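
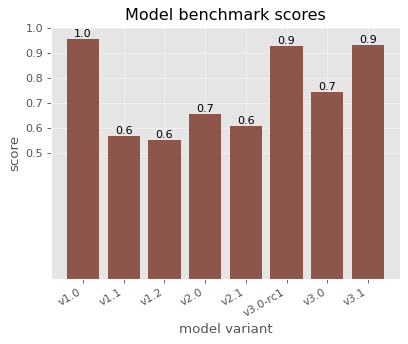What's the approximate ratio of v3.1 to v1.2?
v3.1 ≈ 0.9, v1.2 ≈ 0.6; 0.9/0.6 ≈ 1.5.

≈ 1.5×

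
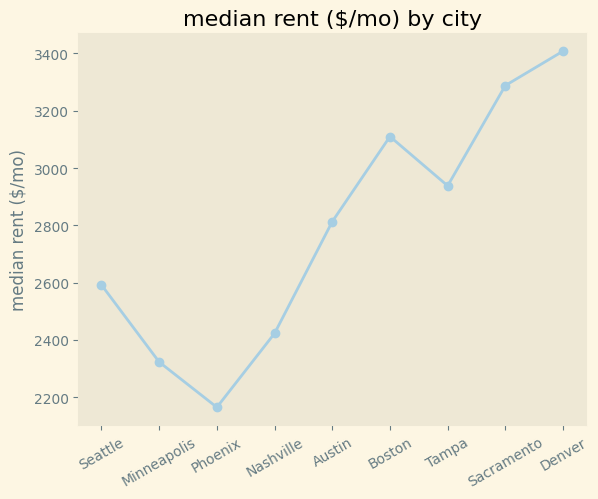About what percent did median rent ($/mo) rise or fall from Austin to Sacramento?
≈ +14.3%

Austin ≈ 2800, Sacramento ≈ 3200; (3200 − 2800) / 2800 ≈ +14.3%.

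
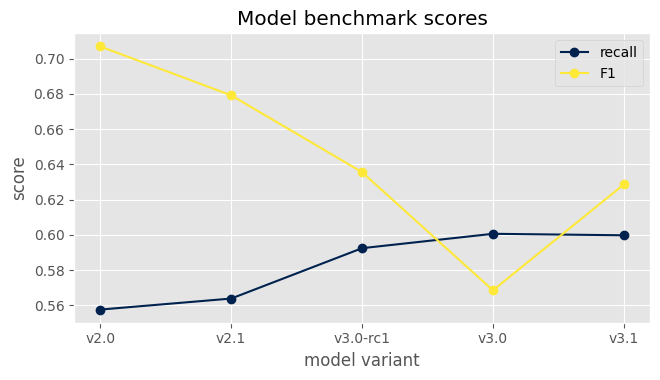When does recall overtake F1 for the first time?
v3.0-rc1: recall ≈ 0.60 vs F1 ≈ 0.64 (not yet); v3.0: recall ≈ 0.60 vs F1 ≈ 0.56 (first crossover).

v3.0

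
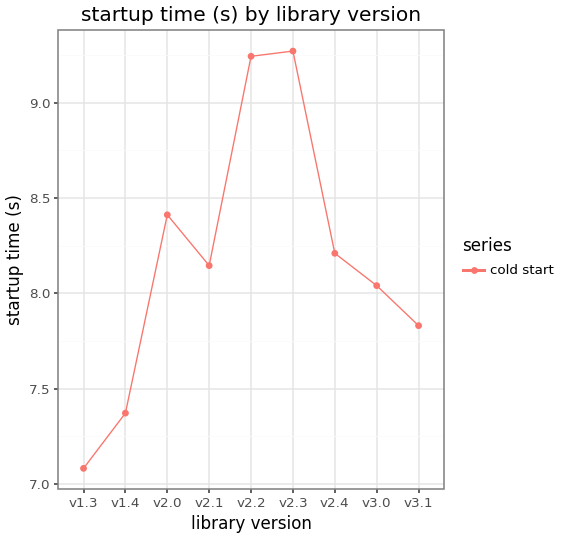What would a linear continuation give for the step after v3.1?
≈ 7.6

Last three: 8.2, 8.0, 7.8 → slope ≈ -0.2/step → next ≈ 7.6.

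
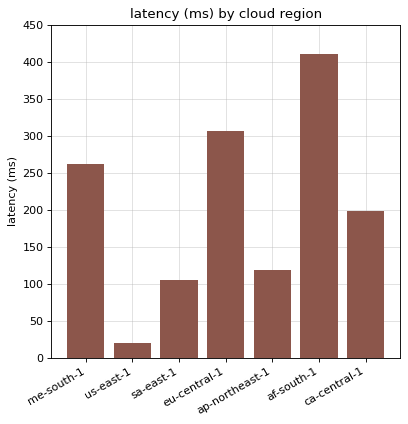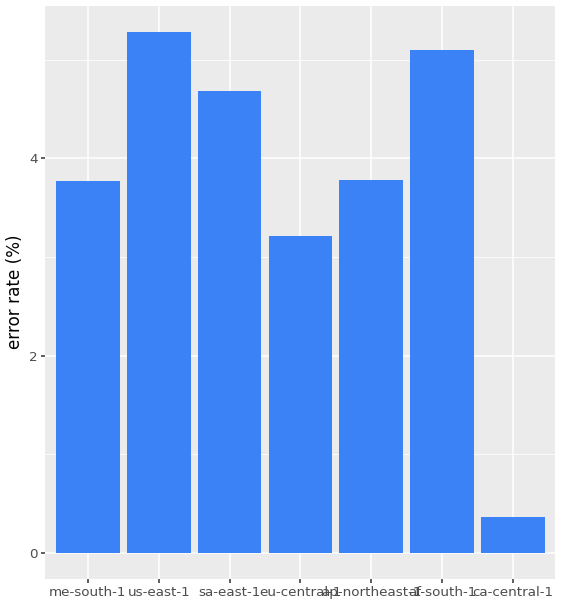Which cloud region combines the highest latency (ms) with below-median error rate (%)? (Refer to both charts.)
eu-central-1

Chart 2 median error rate (%) ≈ 4; below-median cloud regions: me-south-1, eu-central-1, ca-central-1. Among those, eu-central-1 has the highest latency (ms) (≈ 300).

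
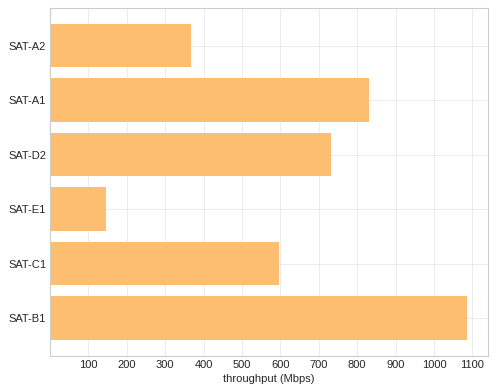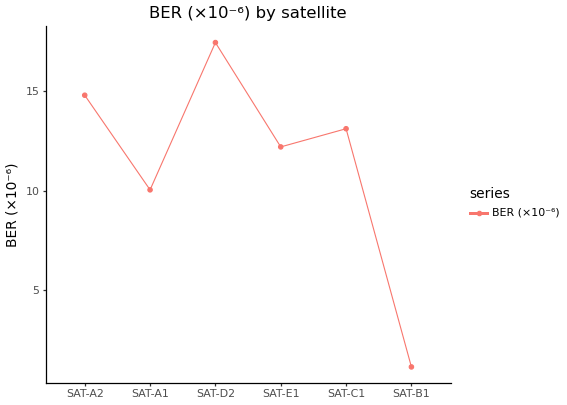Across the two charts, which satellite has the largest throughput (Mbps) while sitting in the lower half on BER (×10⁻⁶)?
Chart 2 median BER (×10⁻⁶) ≈ 12; below-median satellites: SAT-A1, SAT-E1, SAT-B1. Among those, SAT-B1 has the highest throughput (Mbps) (≈ 1100).

SAT-B1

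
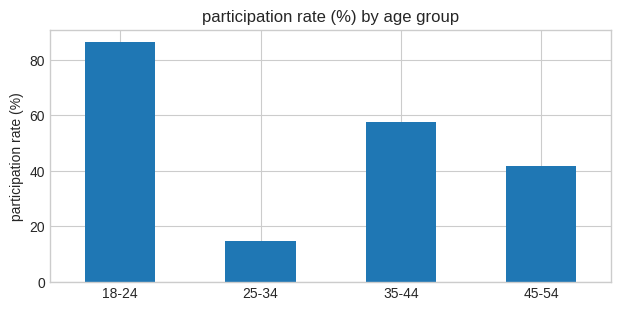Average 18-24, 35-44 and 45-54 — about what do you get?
≈ 63

(90 + 60 + 40) / 3 ≈ 63.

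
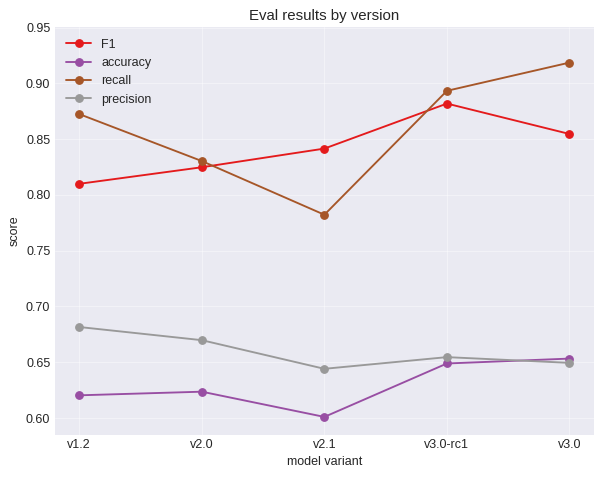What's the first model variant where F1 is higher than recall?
v2.0: F1 ≈ 0.80 vs recall ≈ 0.85 (not yet); v2.1: F1 ≈ 0.85 vs recall ≈ 0.80 (first crossover).

v2.1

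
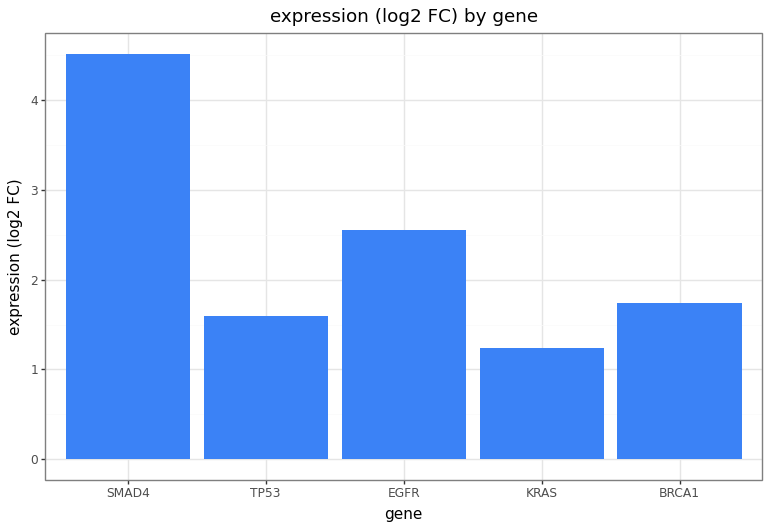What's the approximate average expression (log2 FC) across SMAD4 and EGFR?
≈ 3.5

(4.5 + 2.5) / 2 ≈ 3.5.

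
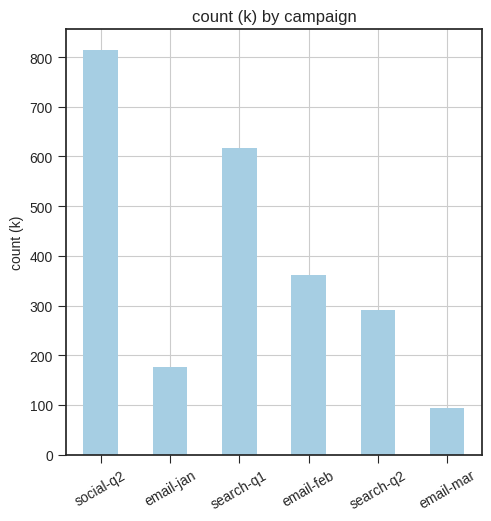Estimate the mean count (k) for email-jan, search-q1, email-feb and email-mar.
≈ 325

(200 + 600 + 400 + 100) / 4 ≈ 325.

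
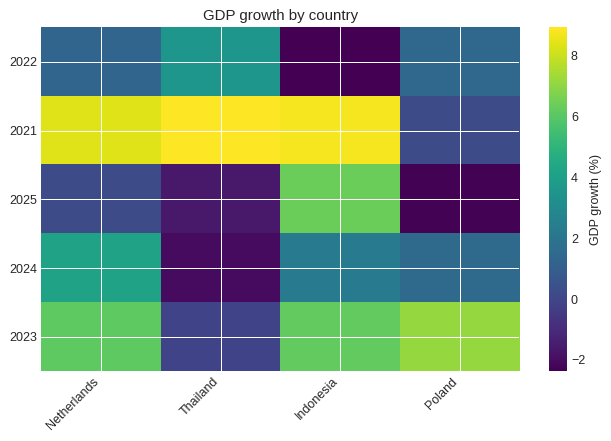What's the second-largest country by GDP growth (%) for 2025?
Top 3 for 2025: Indonesia ≈ 6, Netherlands ≈ 0, Thailand ≈ -2.

Netherlands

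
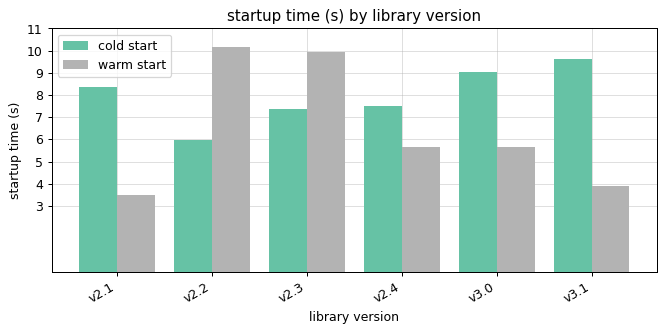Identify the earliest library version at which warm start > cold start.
v2.1: warm start ≈ 3 vs cold start ≈ 8 (not yet); v2.2: warm start ≈ 10 vs cold start ≈ 6 (first crossover).

v2.2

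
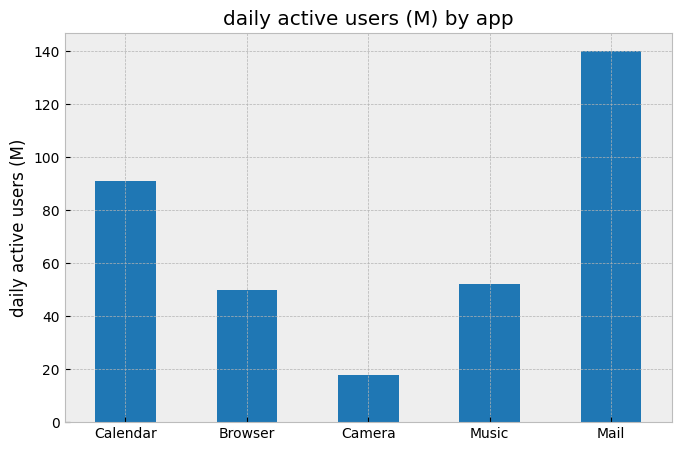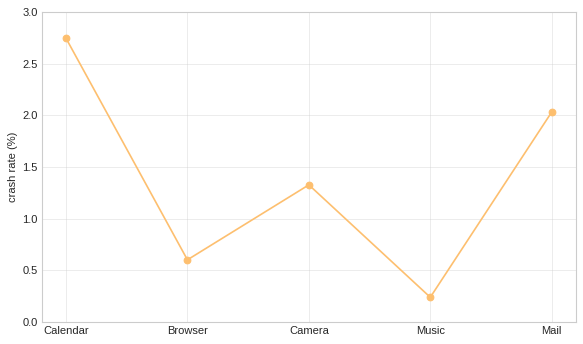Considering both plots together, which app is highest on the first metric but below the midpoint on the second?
Chart 2 median crash rate (%) ≈ 1.5; below-median apps: Browser, Music. Among those, Music has the highest daily active users (M) (≈ 60).

Music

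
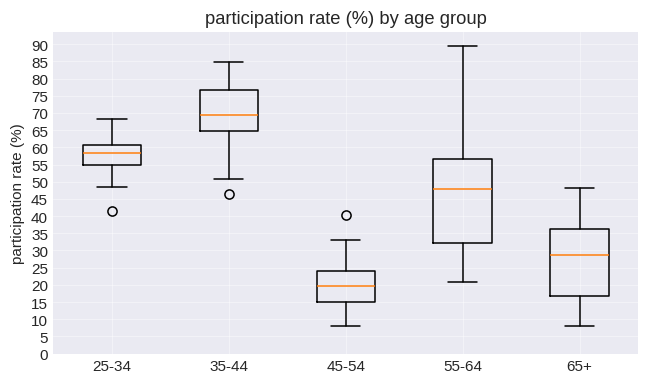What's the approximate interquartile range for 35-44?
Q3 ≈ 75, Q1 ≈ 65; IQR ≈ 10.

≈ 10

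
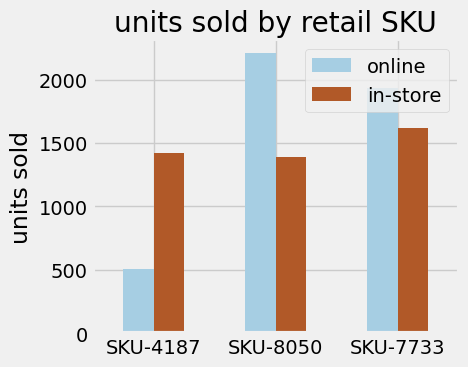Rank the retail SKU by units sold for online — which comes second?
Top 3 for online: SKU-8050 ≈ 2200, SKU-7733 ≈ 2000, SKU-4187 ≈ 600.

SKU-7733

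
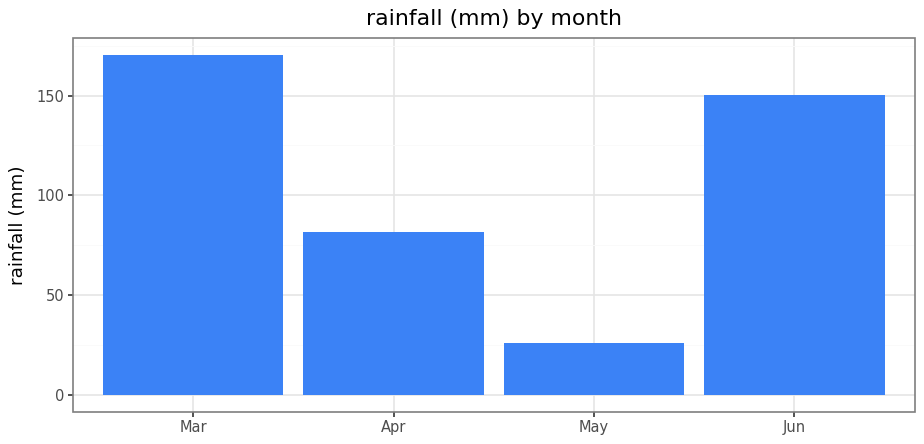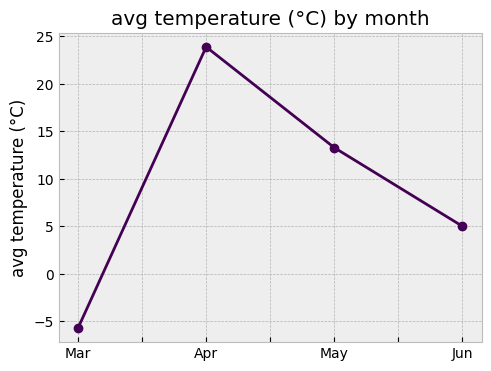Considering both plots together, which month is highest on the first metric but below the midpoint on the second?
Chart 2 median avg temperature (°C) ≈ 10; below-median months: Mar, Jun. Among those, Mar has the highest rainfall (mm) (≈ 180).

Mar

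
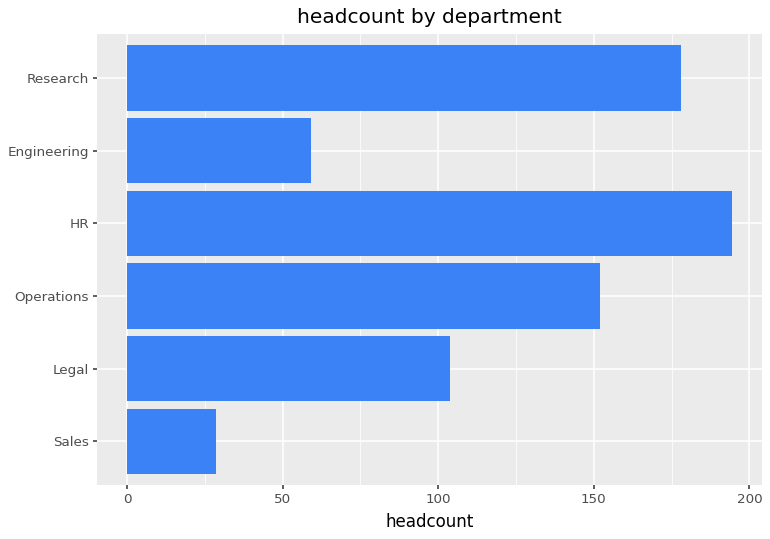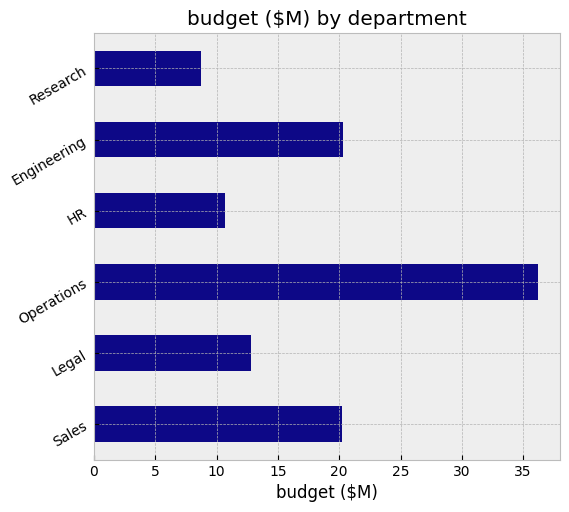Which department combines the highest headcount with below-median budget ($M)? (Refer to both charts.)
Chart 2 median budget ($M) ≈ 15; below-median departments: Legal, HR, Research. Among those, HR has the highest headcount (≈ 200).

HR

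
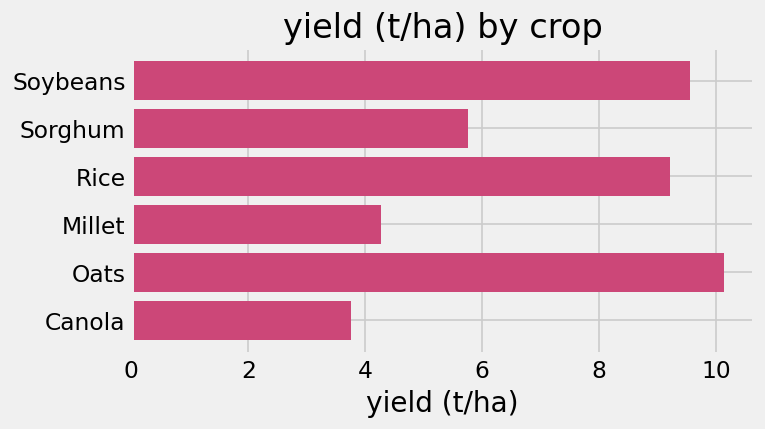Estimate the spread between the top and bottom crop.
Max Oats ≈ 10, min Canola ≈ 4; range ≈ 6.

≈ 6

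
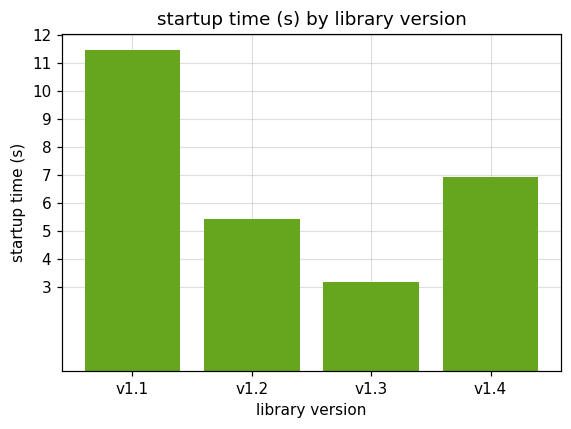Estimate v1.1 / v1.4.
v1.1 ≈ 11, v1.4 ≈ 7; 11/7 ≈ 1.57.

≈ 1.57×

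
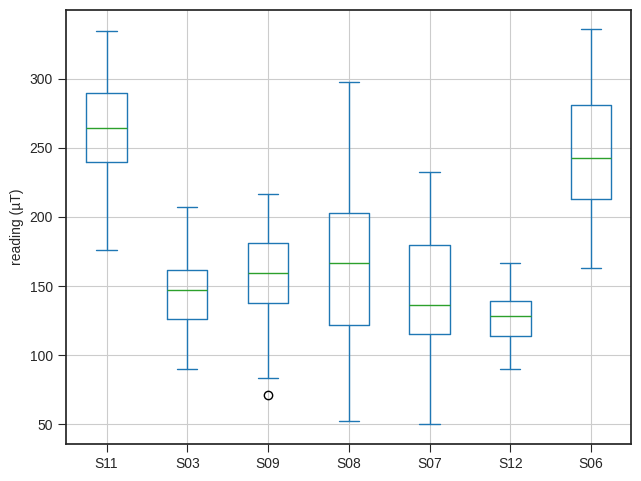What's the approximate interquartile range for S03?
≈ 40

Q3 ≈ 160, Q1 ≈ 120; IQR ≈ 40.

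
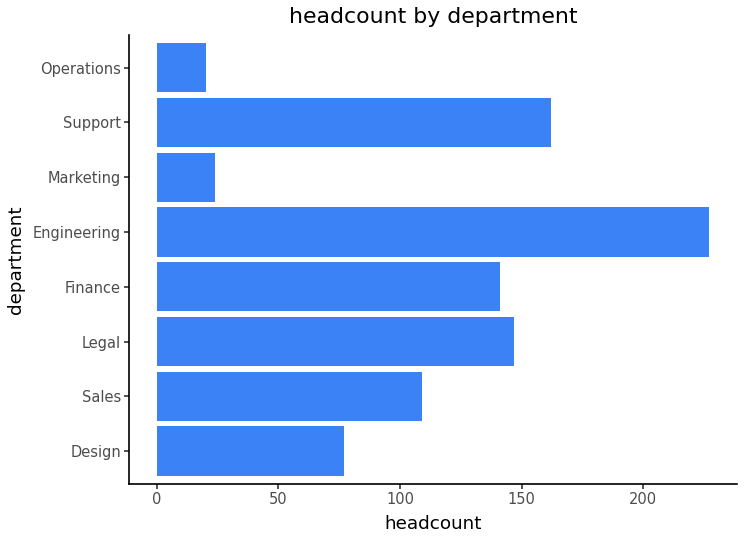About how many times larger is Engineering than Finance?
Engineering ≈ 220, Finance ≈ 140; 220/140 ≈ 1.57.

≈ 1.57×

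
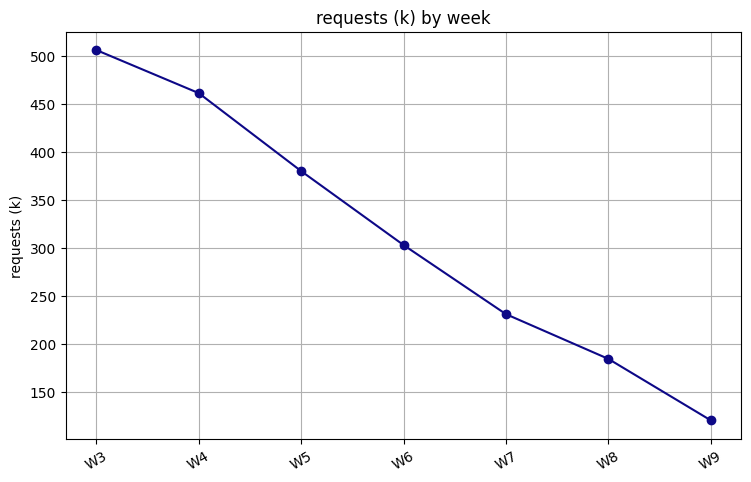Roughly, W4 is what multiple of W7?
W4 ≈ 450, W7 ≈ 250; 450/250 ≈ 1.8.

≈ 1.8×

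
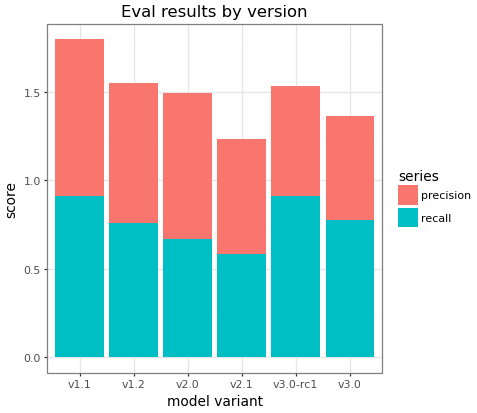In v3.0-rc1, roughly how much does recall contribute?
recall top ≈ 1.0, bottom ≈ 0.0; segment ≈ 1.0.

≈ 1.0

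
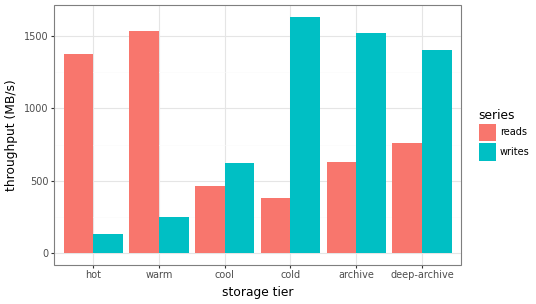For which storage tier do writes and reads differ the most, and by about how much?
warm, ≈ 1400 MB/s

warm: writes ≈ 200, reads ≈ 1600 → gap ≈ 1400. Next-largest (cold) is only ≈ 1200.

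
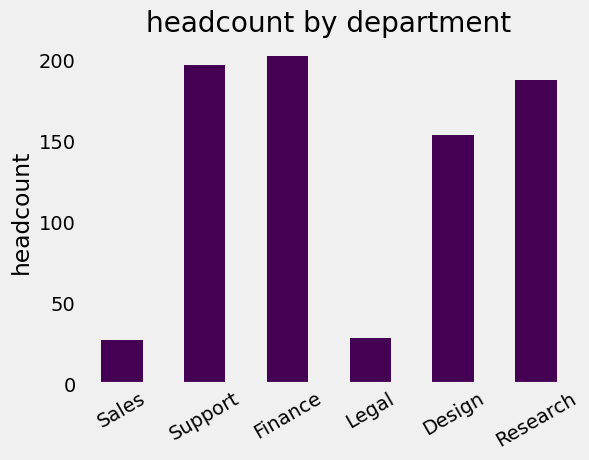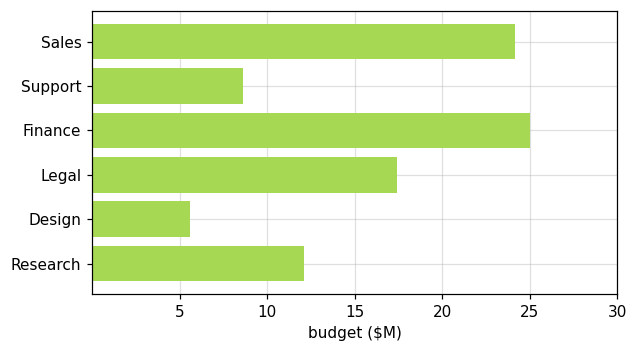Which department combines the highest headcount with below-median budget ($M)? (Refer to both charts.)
Support

Chart 2 median budget ($M) ≈ 15; below-median departments: Support, Design, Research. Among those, Support has the highest headcount (≈ 200).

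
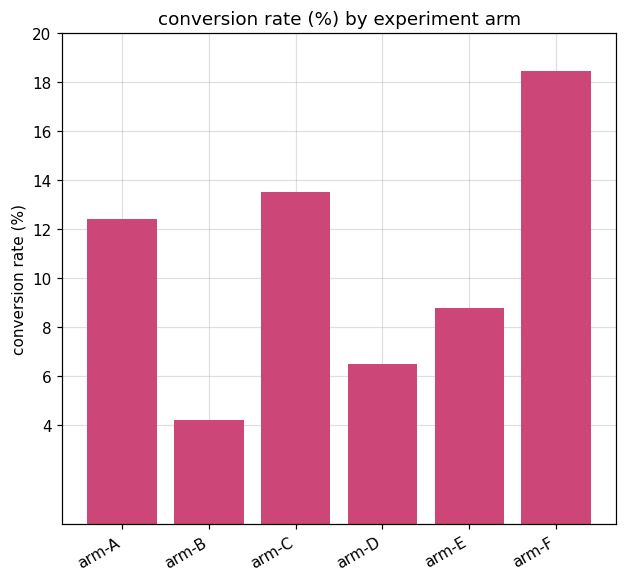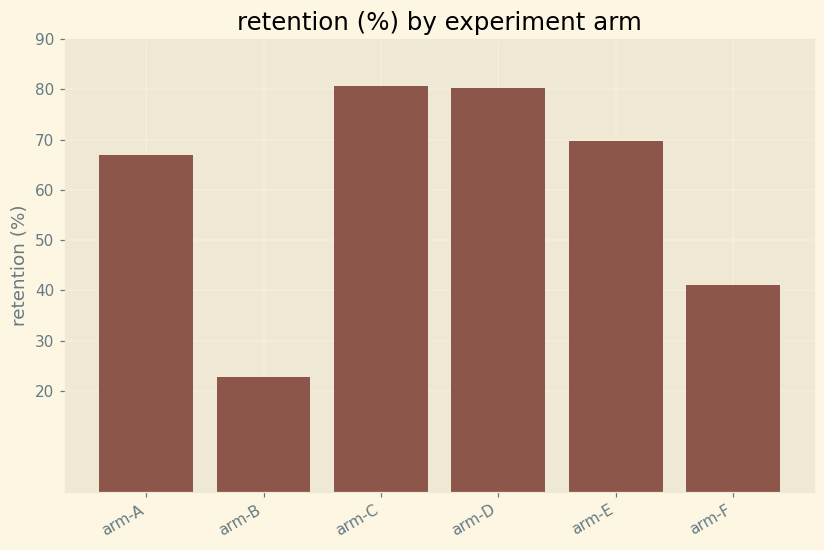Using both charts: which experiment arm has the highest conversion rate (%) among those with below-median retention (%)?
Chart 2 median retention (%) ≈ 70; below-median experiment arms: arm-A, arm-B, arm-F. Among those, arm-F has the highest conversion rate (%) (≈ 18).

arm-F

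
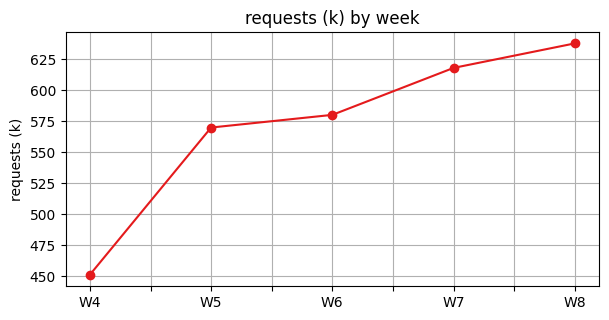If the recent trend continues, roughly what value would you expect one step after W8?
Last three: 580, 620, 640 → slope ≈ 30/step → next ≈ 670.

≈ 670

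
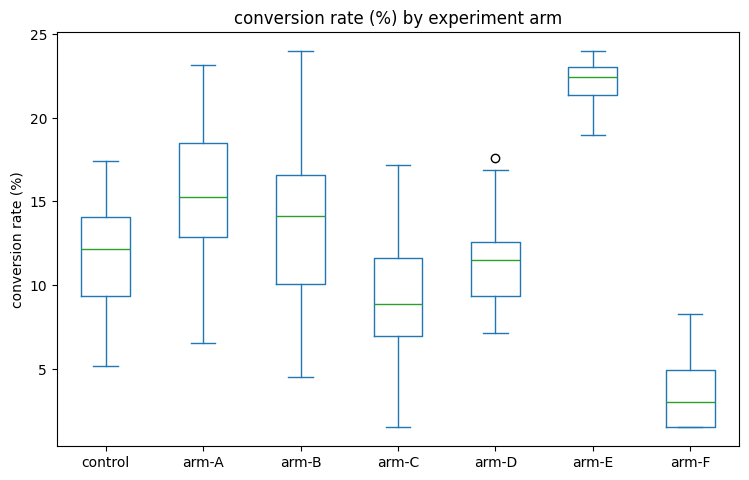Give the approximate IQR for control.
Q3 ≈ 14, Q1 ≈ 10; IQR ≈ 4.

≈ 4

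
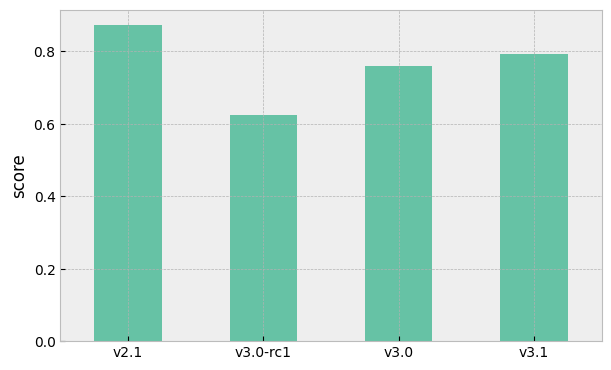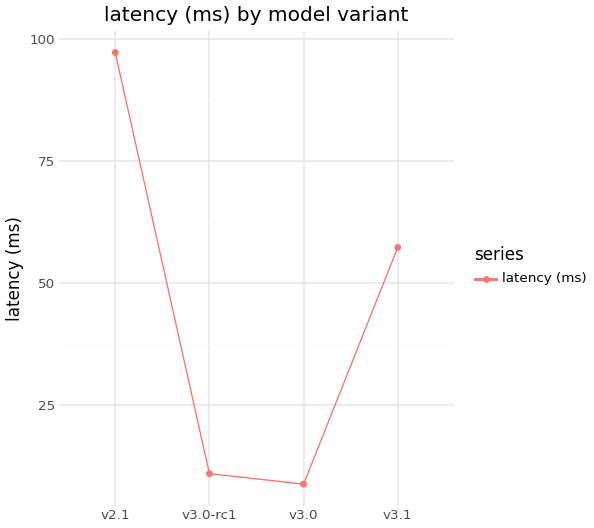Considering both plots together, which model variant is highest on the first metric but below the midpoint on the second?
v3.0

Chart 2 median latency (ms) ≈ 30; below-median model variants: v3.0-rc1, v3.0. Among those, v3.0 has the highest score (≈ 0.8).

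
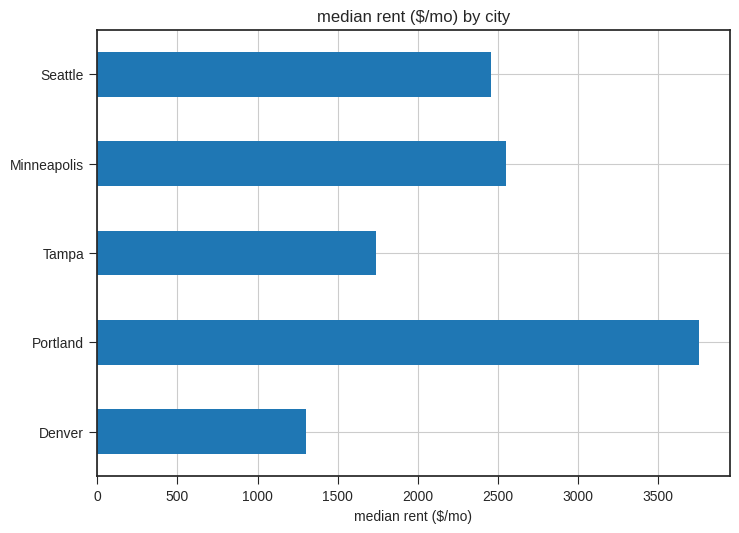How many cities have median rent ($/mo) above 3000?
1

Above 3000: Portland.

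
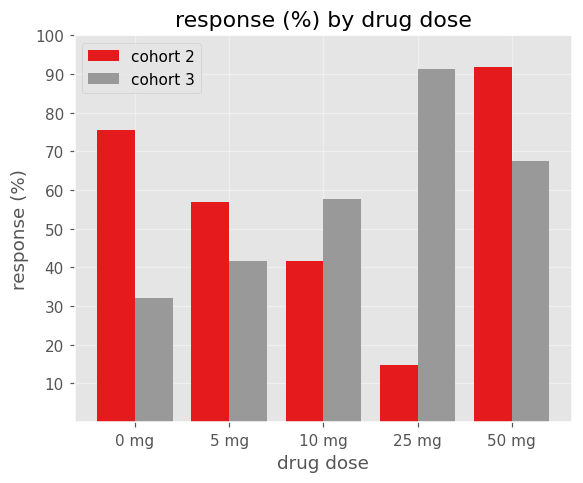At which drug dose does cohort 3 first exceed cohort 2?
10 mg

5 mg: cohort 3 ≈ 40 vs cohort 2 ≈ 60 (not yet); 10 mg: cohort 3 ≈ 60 vs cohort 2 ≈ 40 (first crossover).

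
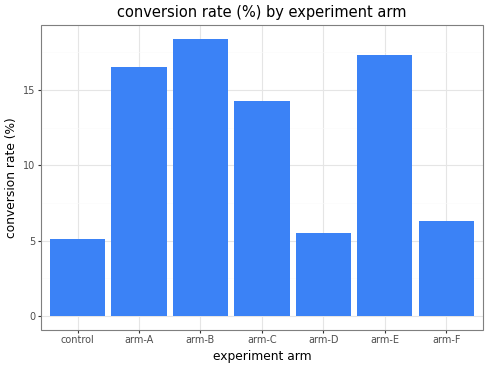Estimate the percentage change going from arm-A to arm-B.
≈ +12.5%

arm-A ≈ 16, arm-B ≈ 18; (18 − 16) / 16 ≈ +12.5%.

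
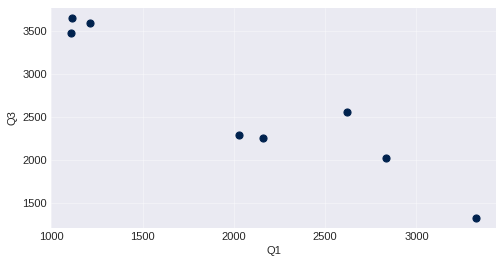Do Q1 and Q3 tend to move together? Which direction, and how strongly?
negative, strong

Points are negatively correlated; strong (|r| ≈ 0.9).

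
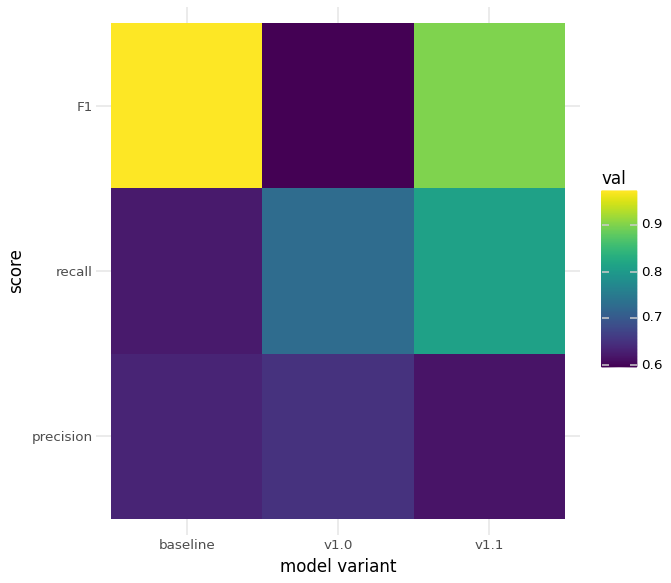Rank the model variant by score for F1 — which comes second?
Top 3 for F1: baseline ≈ 0.95, v1.1 ≈ 0.90, v1.0 ≈ 0.60.

v1.1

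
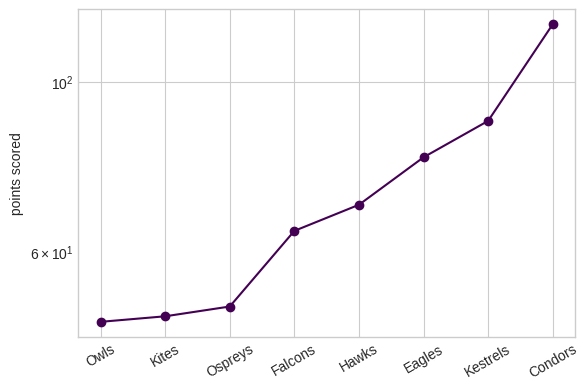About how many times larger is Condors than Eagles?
Condors ≈ 120, Eagles ≈ 80; 120/80 ≈ 1.5.

≈ 1.5×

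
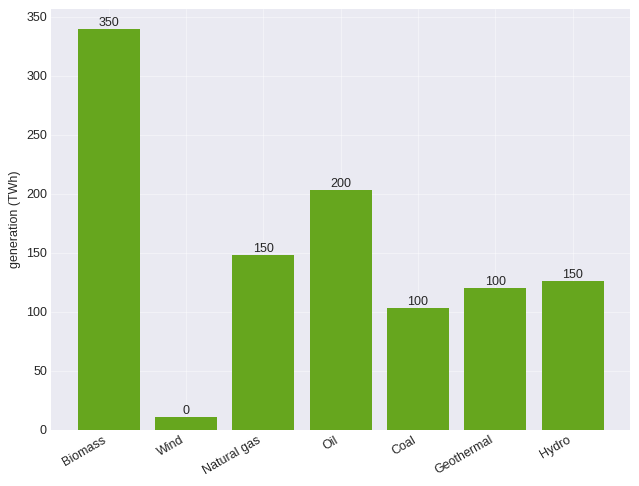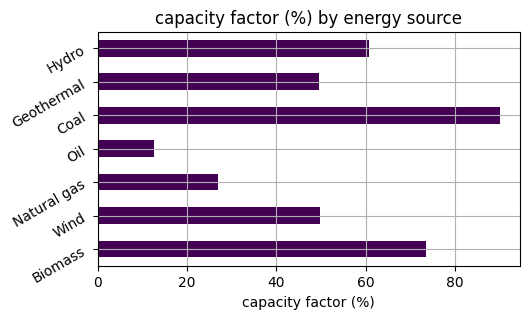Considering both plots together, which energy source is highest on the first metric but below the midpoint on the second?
Oil

Chart 2 median capacity factor (%) ≈ 50; below-median energy sources: Natural gas, Oil, Geothermal. Among those, Oil has the highest generation (TWh) (≈ 200).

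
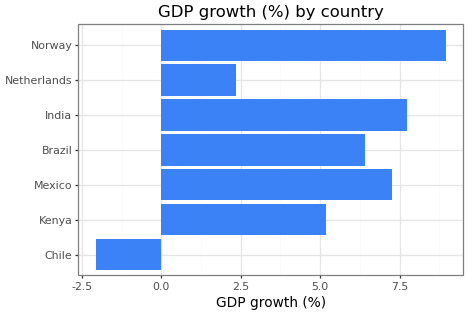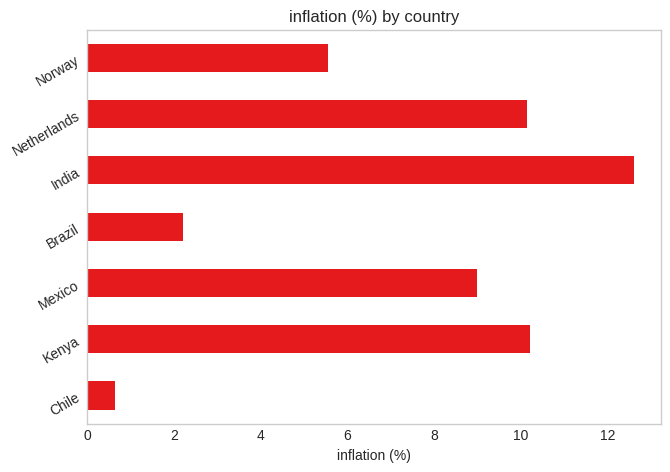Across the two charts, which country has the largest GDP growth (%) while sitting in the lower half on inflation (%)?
Chart 2 median inflation (%) ≈ 8; below-median countries: Chile, Brazil, Norway. Among those, Norway has the highest GDP growth (%) (≈ 9).

Norway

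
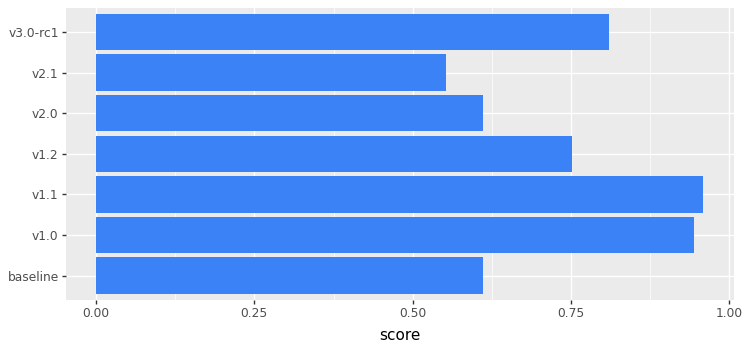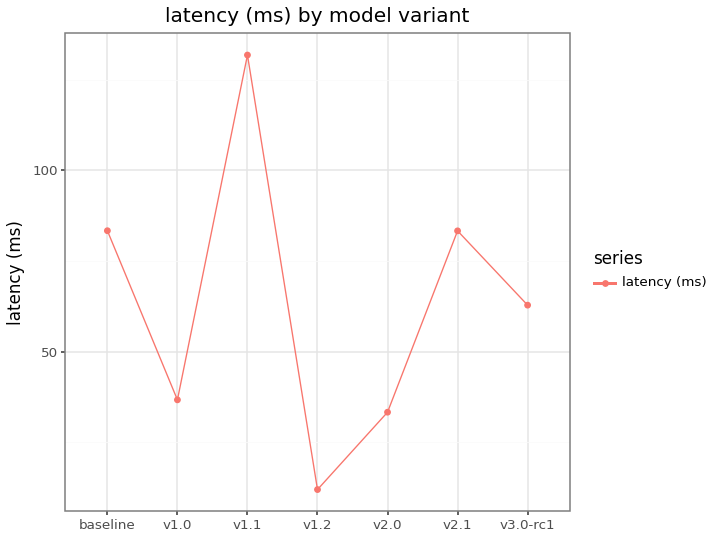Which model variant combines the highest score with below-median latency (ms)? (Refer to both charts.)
Chart 2 median latency (ms) ≈ 60; below-median model variants: v1.0, v1.2, v2.0. Among those, v1.0 has the highest score (≈ 0.9).

v1.0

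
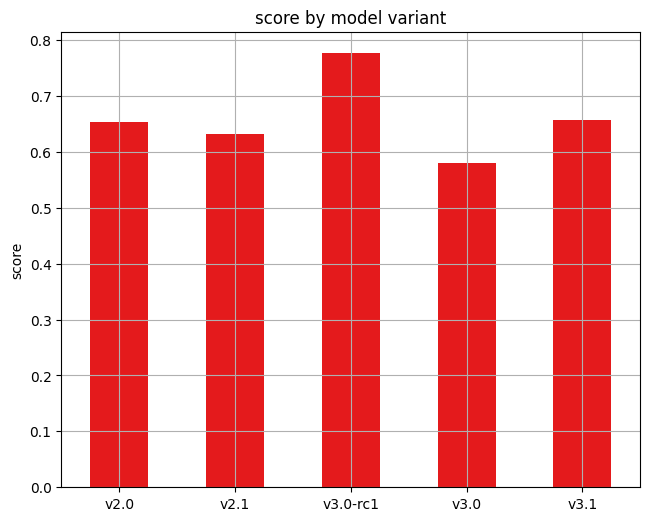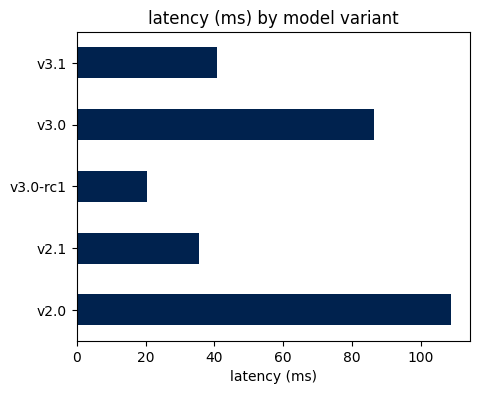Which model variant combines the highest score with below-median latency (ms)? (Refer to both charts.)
Chart 2 median latency (ms) ≈ 40; below-median model variants: v2.1, v3.0-rc1. Among those, v3.0-rc1 has the highest score (≈ 0.8).

v3.0-rc1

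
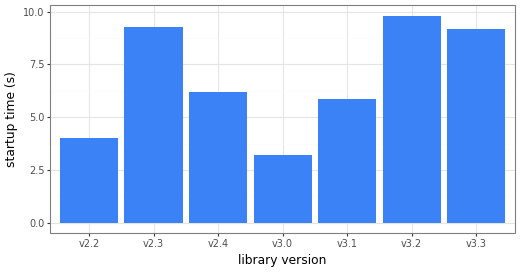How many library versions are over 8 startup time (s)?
3

Above 8: v2.3, v3.2, v3.3.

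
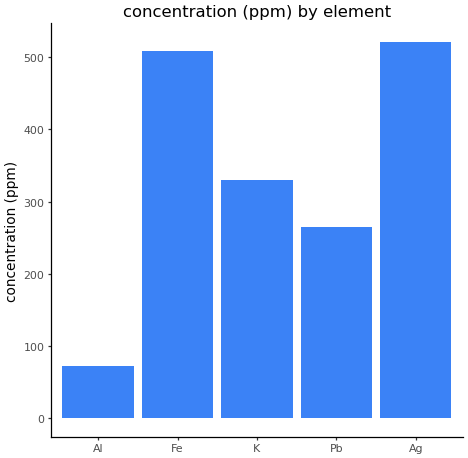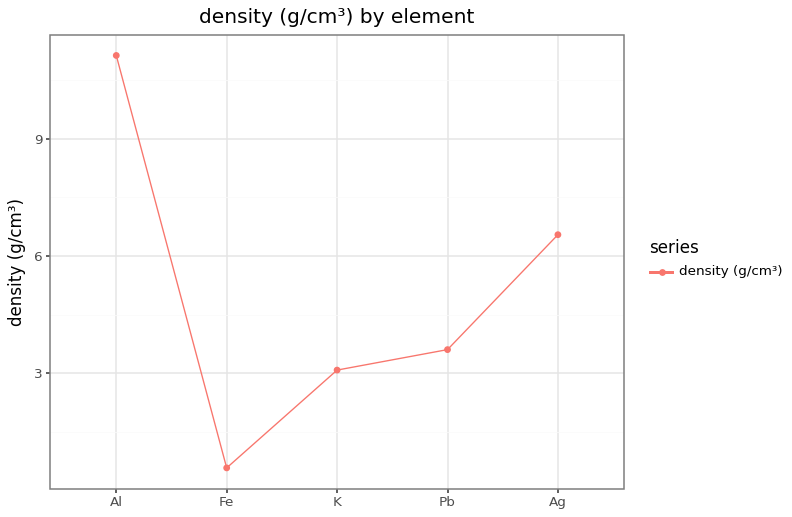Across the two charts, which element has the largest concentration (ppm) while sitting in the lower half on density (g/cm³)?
Chart 2 median density (g/cm³) ≈ 4; below-median elements: Fe, K. Among those, Fe has the highest concentration (ppm) (≈ 500).

Fe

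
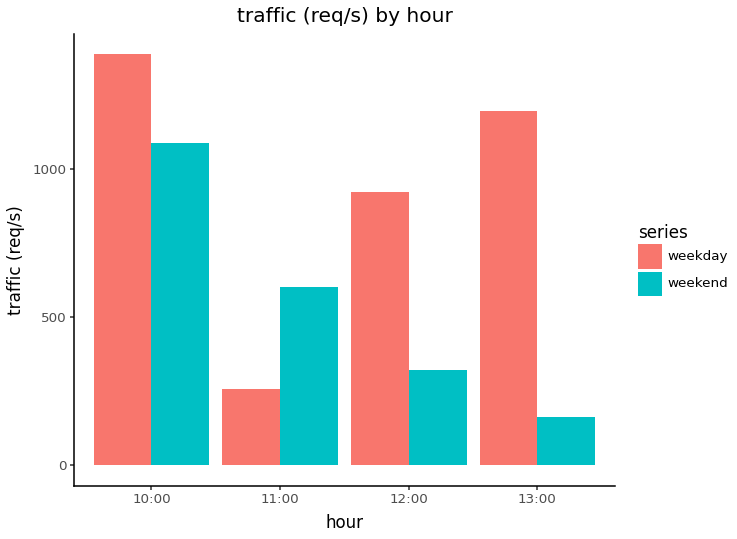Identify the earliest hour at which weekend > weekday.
11:00

10:00: weekend ≈ 1000 vs weekday ≈ 1400 (not yet); 11:00: weekend ≈ 600 vs weekday ≈ 200 (first crossover).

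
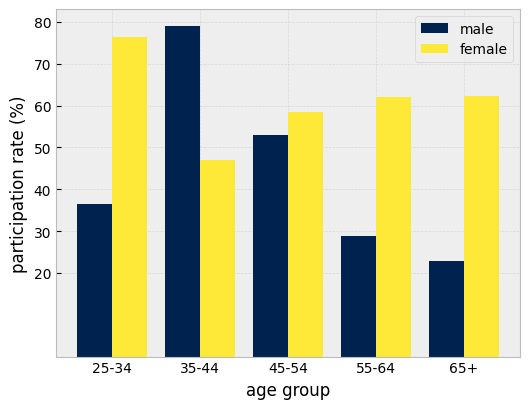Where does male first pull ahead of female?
35-44

25-34: male ≈ 40 vs female ≈ 80 (not yet); 35-44: male ≈ 80 vs female ≈ 50 (first crossover).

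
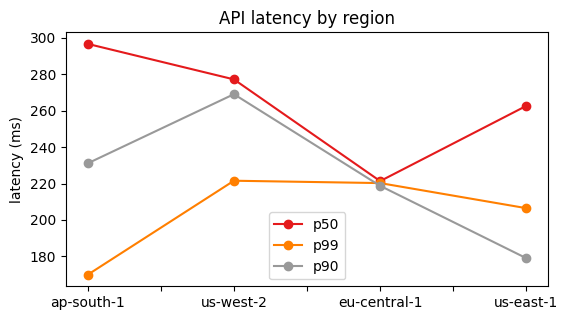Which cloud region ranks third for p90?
Top 4 for p90: us-west-2 ≈ 260, ap-south-1 ≈ 240, eu-central-1 ≈ 220, us-east-1 ≈ 180.

eu-central-1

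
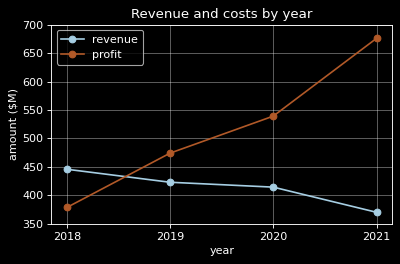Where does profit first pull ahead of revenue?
2019

2018: profit ≈ 400 vs revenue ≈ 450 (not yet); 2019: profit ≈ 450 vs revenue ≈ 400 (first crossover).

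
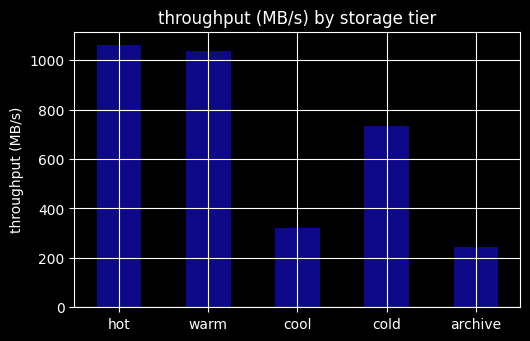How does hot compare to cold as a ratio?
hot ≈ 1100, cold ≈ 700; 1100/700 ≈ 1.57.

≈ 1.57×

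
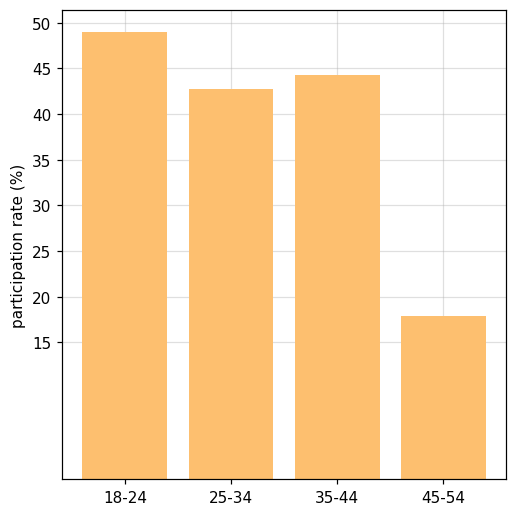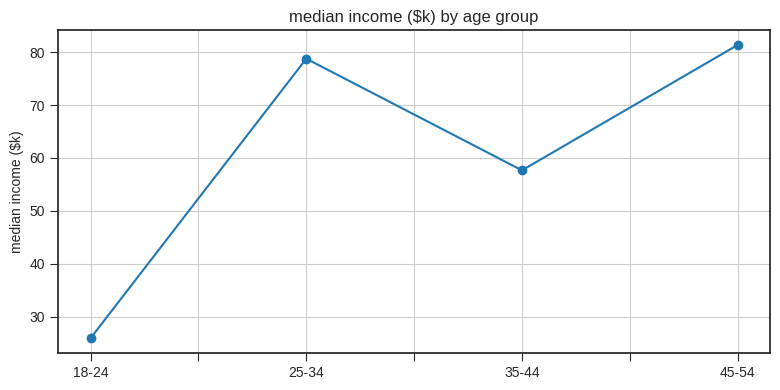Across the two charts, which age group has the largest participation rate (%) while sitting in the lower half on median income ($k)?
Chart 2 median median income ($k) ≈ 70; below-median age groups: 18-24, 35-44. Among those, 18-24 has the highest participation rate (%) (≈ 50).

18-24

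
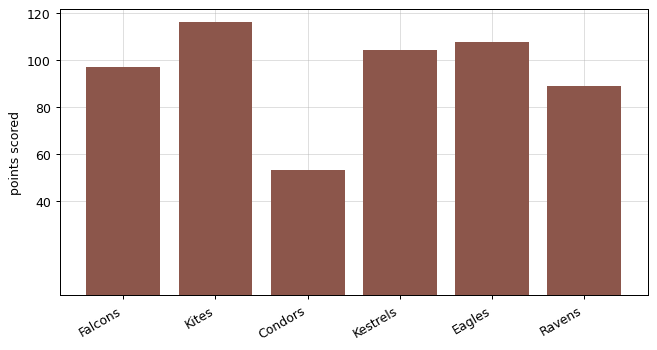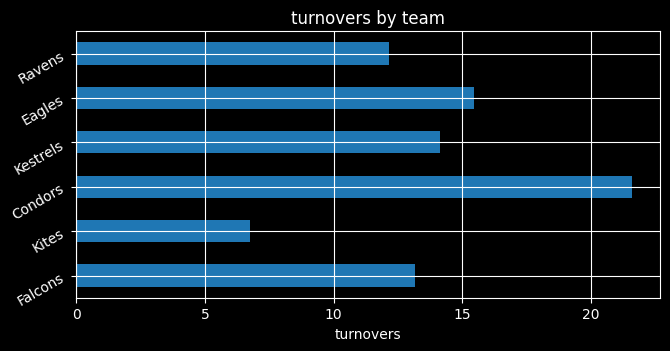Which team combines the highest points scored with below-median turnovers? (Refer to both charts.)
Kites

Chart 2 median turnovers ≈ 14; below-median teams: Falcons, Kites, Ravens. Among those, Kites has the highest points scored (≈ 120).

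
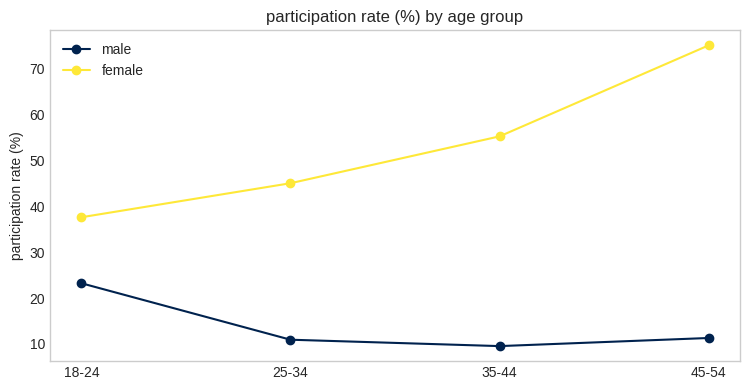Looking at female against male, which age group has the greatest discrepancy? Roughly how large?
45-54: female ≈ 70, male ≈ 10 → gap ≈ 60. Next-largest (35-44) is only ≈ 50.

45-54, ≈ 60 %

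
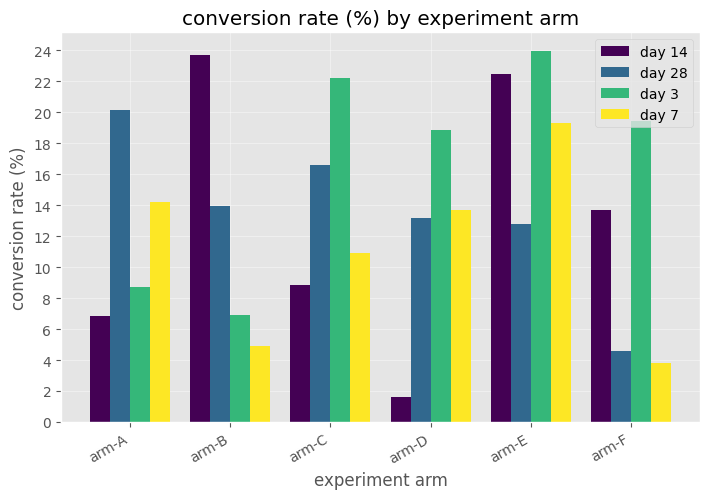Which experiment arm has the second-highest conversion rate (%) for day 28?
Top 3 for day 28: arm-A ≈ 20, arm-C ≈ 16, arm-B ≈ 14.

arm-C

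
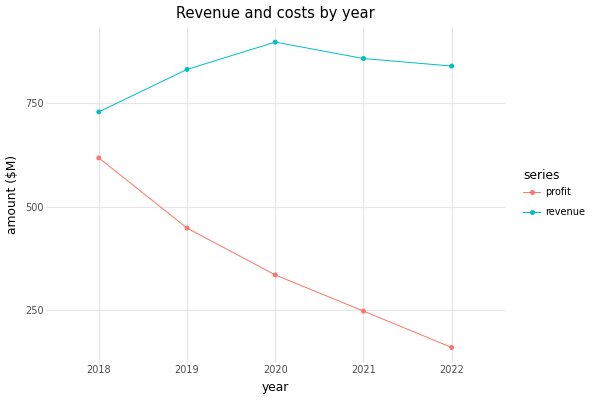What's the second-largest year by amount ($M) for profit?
Top 3 for profit: 2018 ≈ 600, 2019 ≈ 400, 2020 ≈ 300.

2019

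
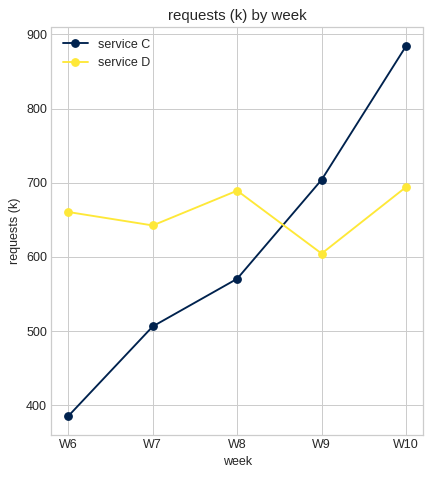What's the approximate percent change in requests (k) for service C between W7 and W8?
W7 ≈ 500, W8 ≈ 550; (550 − 500) / 500 ≈ +10%.

≈ +10%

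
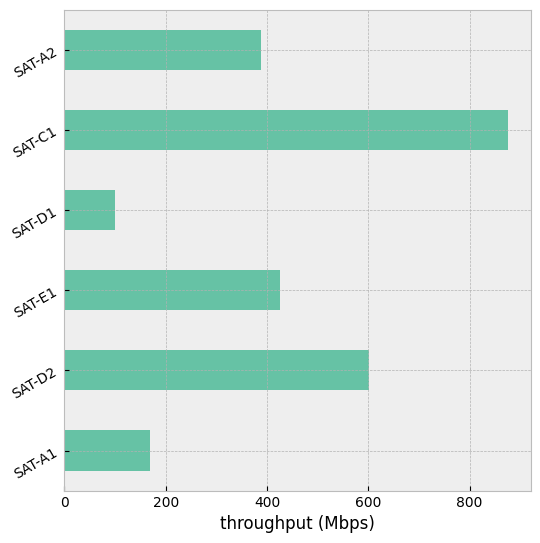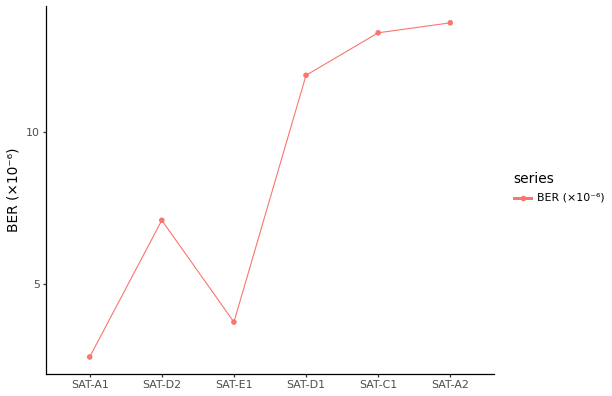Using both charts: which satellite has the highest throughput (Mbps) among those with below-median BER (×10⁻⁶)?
Chart 2 median BER (×10⁻⁶) ≈ 10; below-median satellites: SAT-A1, SAT-D2, SAT-E1. Among those, SAT-D2 has the highest throughput (Mbps) (≈ 600).

SAT-D2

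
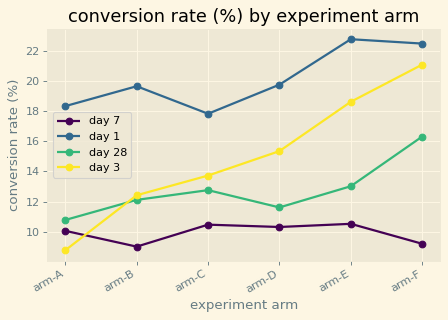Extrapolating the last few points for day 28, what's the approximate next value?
Last three: 12, 14, 16 → slope ≈ 2/step → next ≈ 18.

≈ 18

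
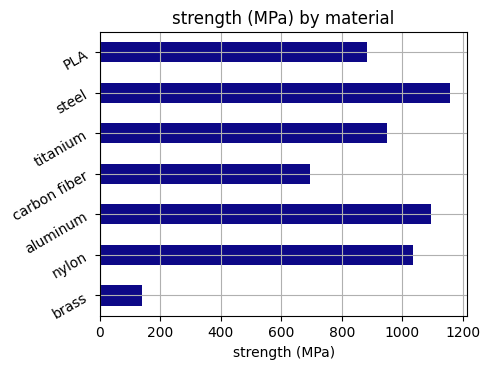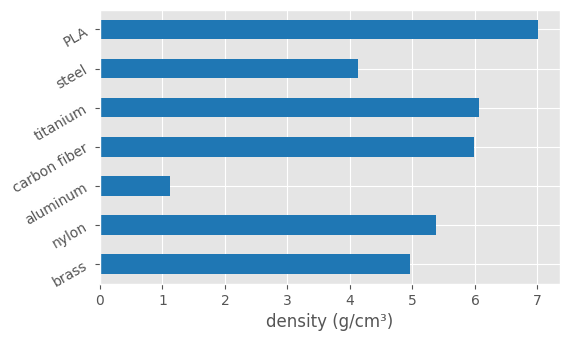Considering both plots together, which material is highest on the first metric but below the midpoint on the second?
steel

Chart 2 median density (g/cm³) ≈ 5; below-median materials: brass, aluminum, steel. Among those, steel has the highest strength (MPa) (≈ 1200).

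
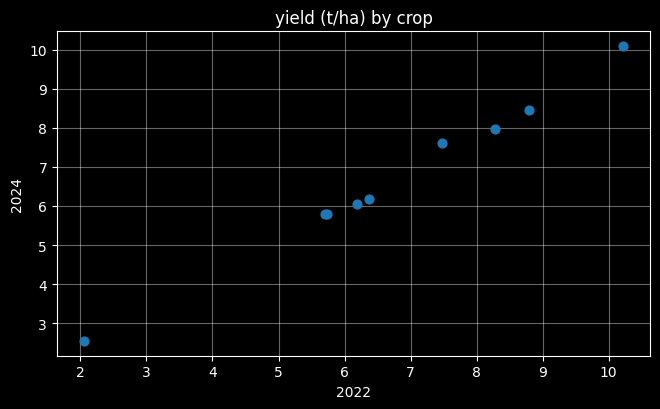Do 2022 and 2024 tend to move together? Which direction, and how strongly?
positive, strong

Points are positively correlated; strong (|r| ≈ 1.0).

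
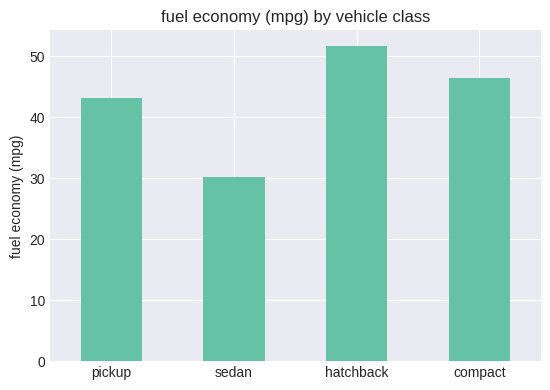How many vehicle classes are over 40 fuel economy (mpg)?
Above 40: pickup, hatchback, compact.

3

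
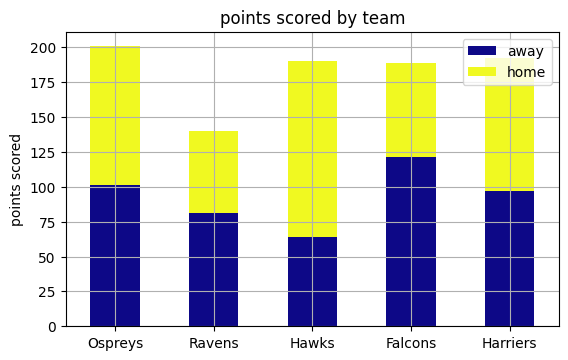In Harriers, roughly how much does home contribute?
≈ 100

home top ≈ 200, bottom ≈ 100; segment ≈ 100.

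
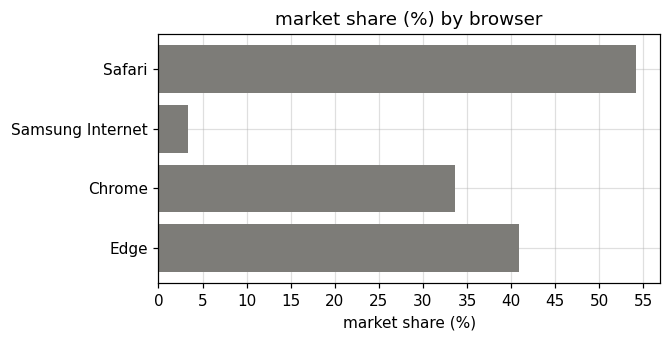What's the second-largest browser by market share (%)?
Top 3: Safari ≈ 55, Edge ≈ 40, Chrome ≈ 35.

Edge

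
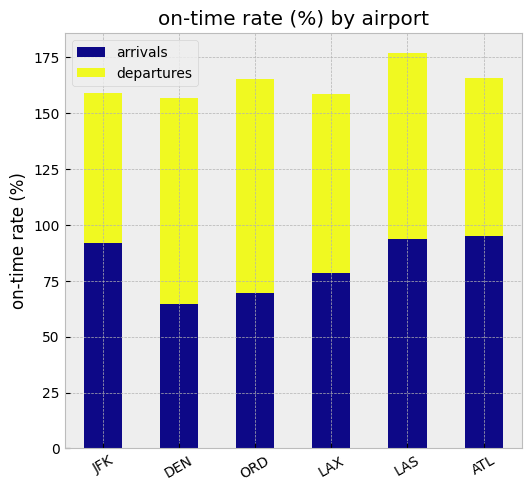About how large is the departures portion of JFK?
departures top ≈ 160, bottom ≈ 100; segment ≈ 60.

≈ 60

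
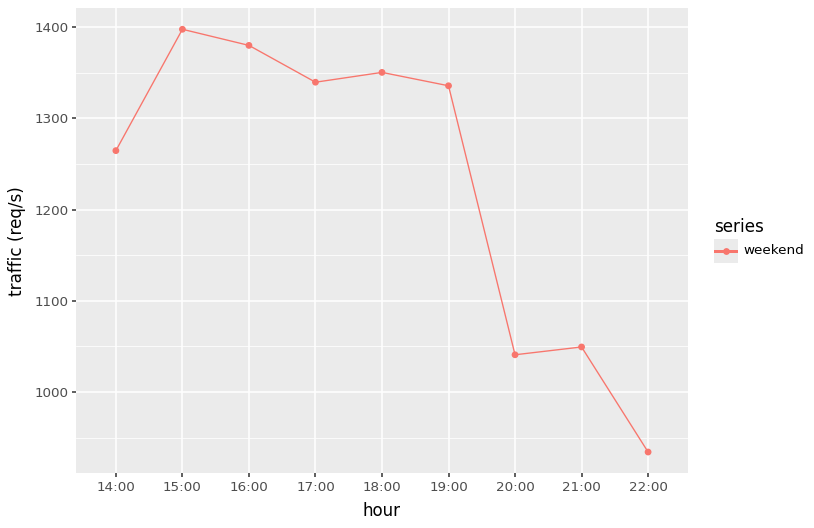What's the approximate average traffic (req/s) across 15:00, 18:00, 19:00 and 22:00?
≈ 1262

(1400 + 1350 + 1350 + 950) / 4 ≈ 1262.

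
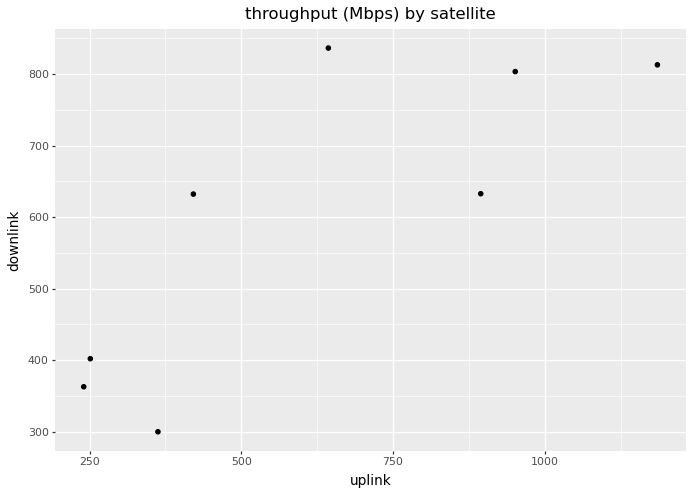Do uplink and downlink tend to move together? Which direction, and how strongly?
positive, strong

Points are positively correlated; strong (|r| ≈ 0.8).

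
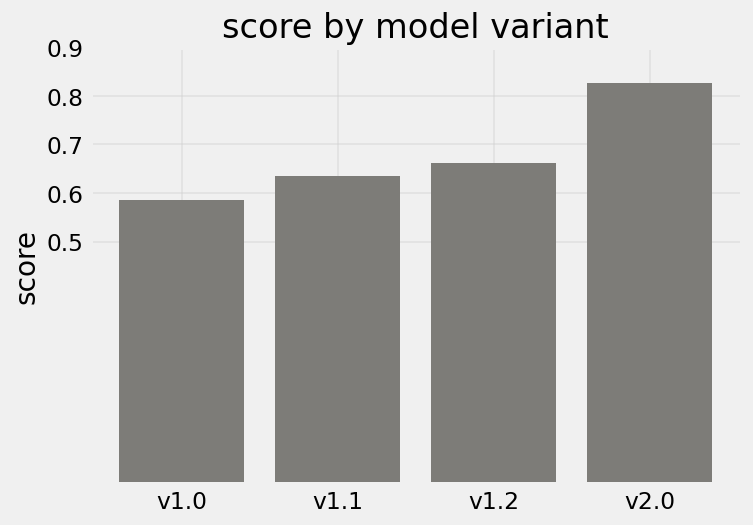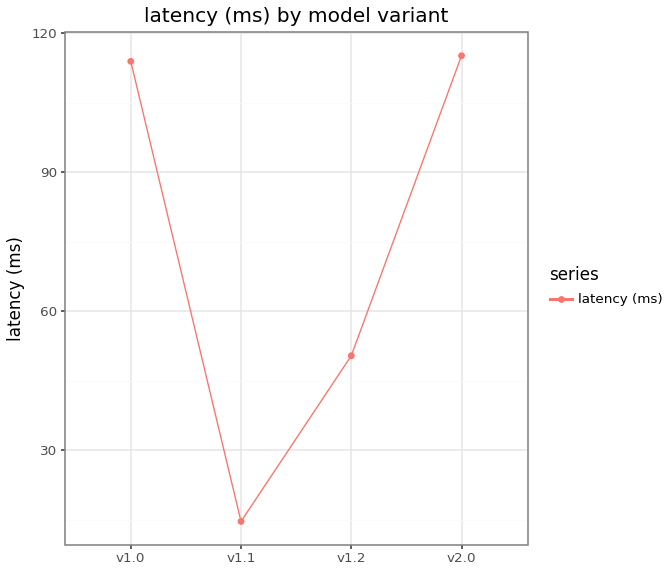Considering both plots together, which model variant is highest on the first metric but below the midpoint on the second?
Chart 2 median latency (ms) ≈ 80; below-median model variants: v1.1, v1.2. Among those, v1.2 has the highest score (≈ 0.7).

v1.2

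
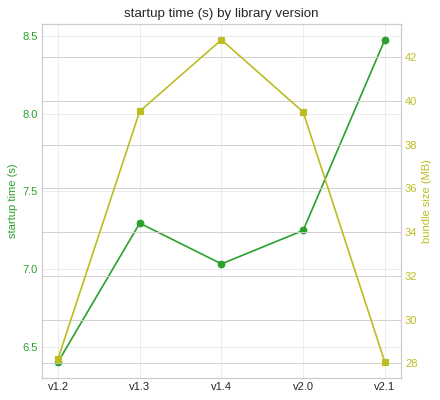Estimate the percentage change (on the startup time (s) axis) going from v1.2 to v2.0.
≈ +12.5%

v1.2 ≈ 6.4, v2.0 ≈ 7.2; (7.2 − 6.4) / 6.4 ≈ +12.5%.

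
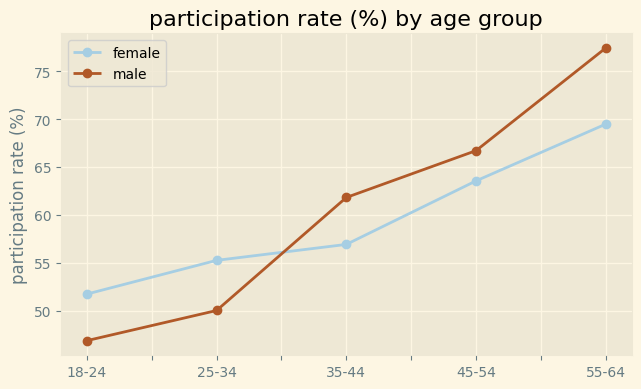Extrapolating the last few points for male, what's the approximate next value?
≈ 82.5

Last three: 60, 65, 75 → slope ≈ 7.5/step → next ≈ 82.5.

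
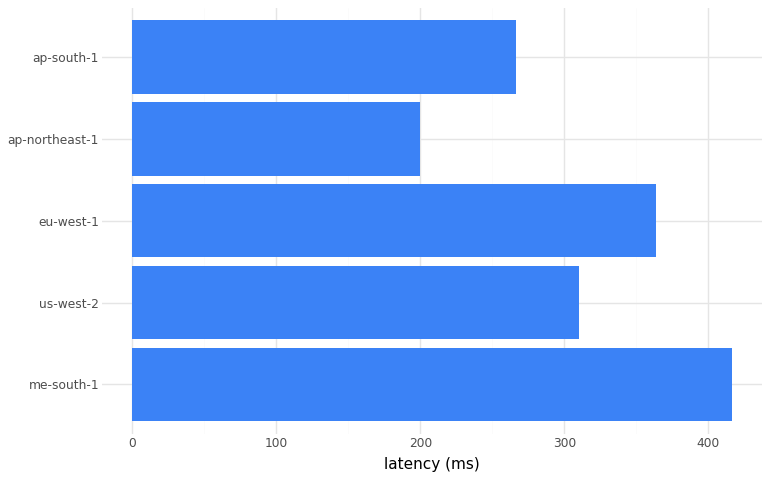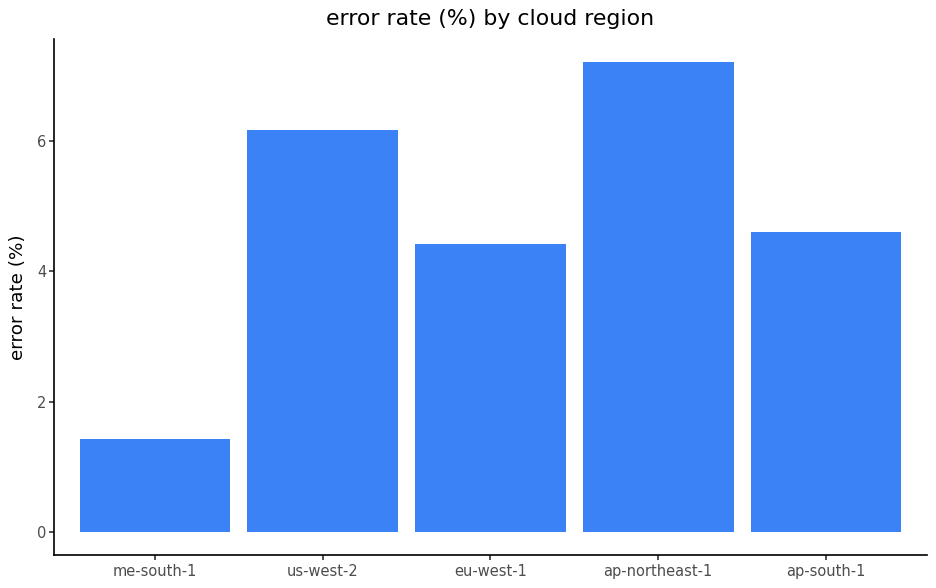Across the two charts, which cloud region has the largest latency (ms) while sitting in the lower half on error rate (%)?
Chart 2 median error rate (%) ≈ 5; below-median cloud regions: me-south-1, eu-west-1. Among those, me-south-1 has the highest latency (ms) (≈ 400).

me-south-1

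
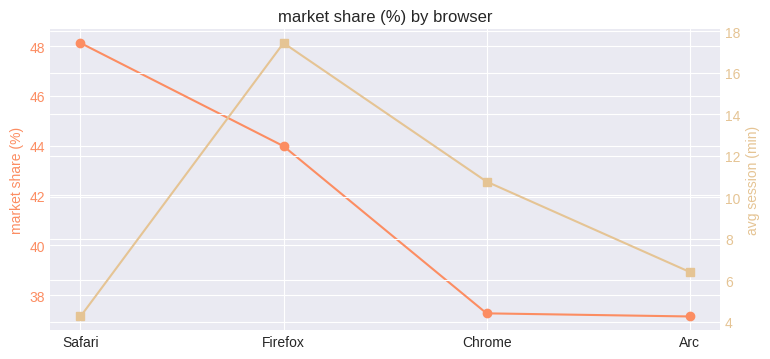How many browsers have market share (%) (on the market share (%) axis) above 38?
2

Above 38: Safari, Firefox.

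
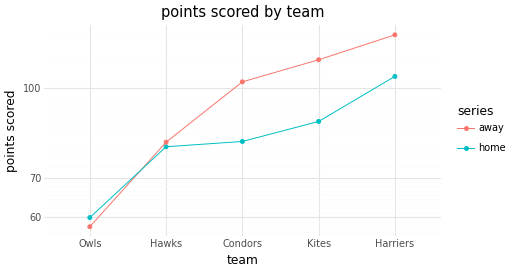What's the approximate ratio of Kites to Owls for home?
≈ 1.5×

Kites ≈ 90, Owls ≈ 60; 90/60 ≈ 1.5.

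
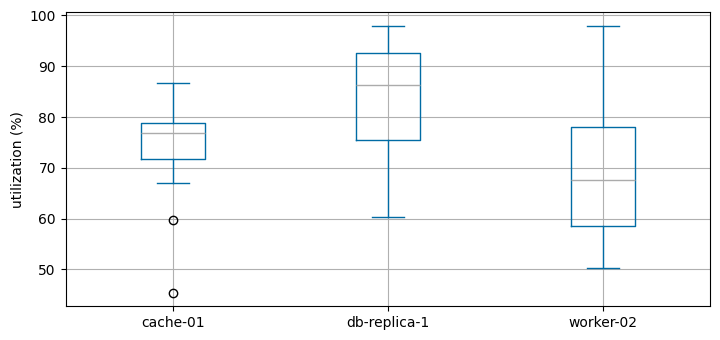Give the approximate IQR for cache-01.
≈ 6

Q3 ≈ 78, Q1 ≈ 72; IQR ≈ 6.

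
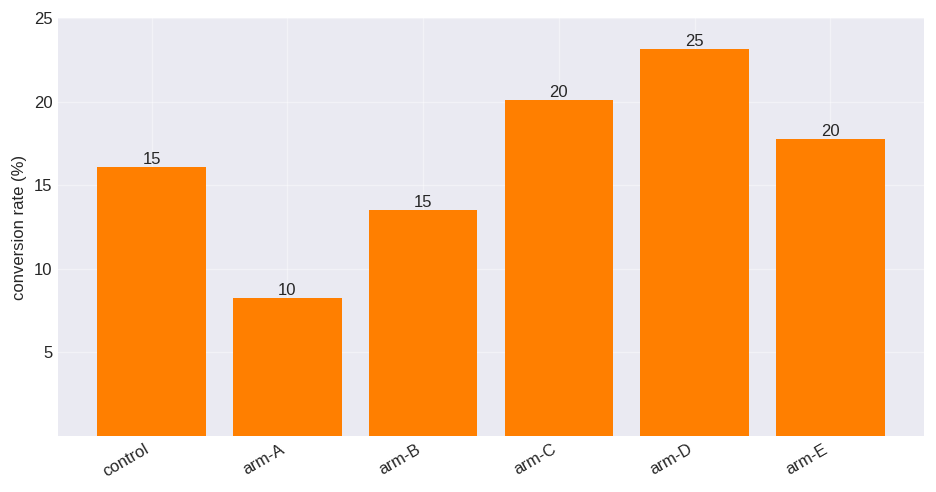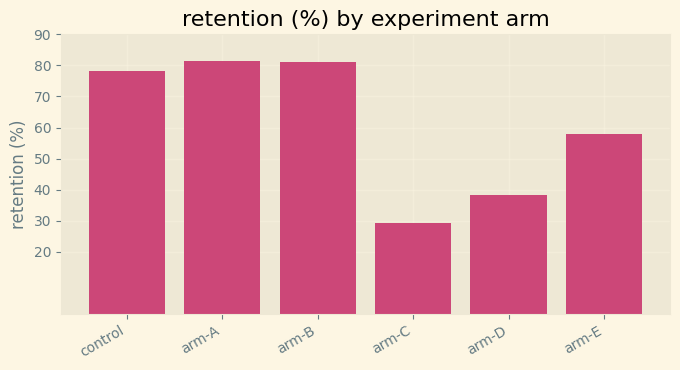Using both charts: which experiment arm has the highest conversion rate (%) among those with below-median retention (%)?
arm-D

Chart 2 median retention (%) ≈ 70; below-median experiment arms: arm-C, arm-D, arm-E. Among those, arm-D has the highest conversion rate (%) (≈ 25).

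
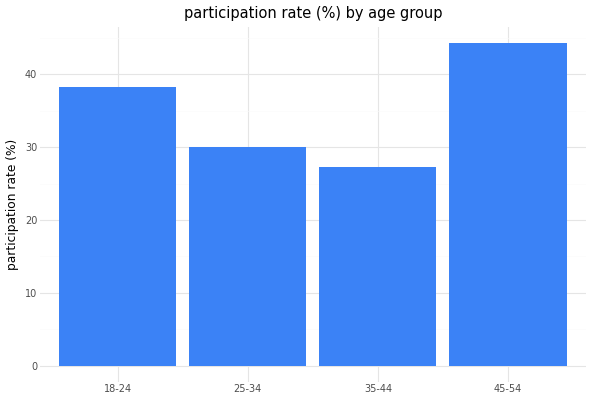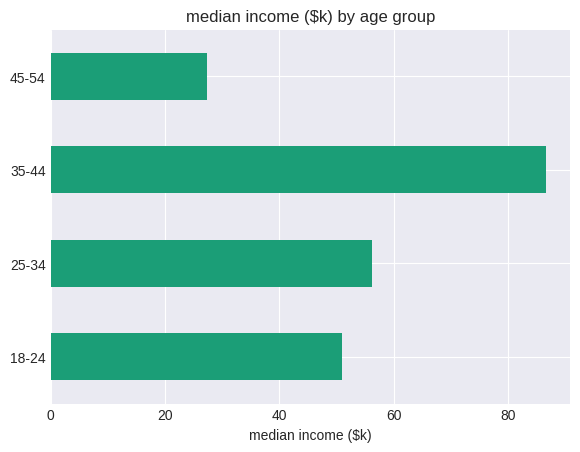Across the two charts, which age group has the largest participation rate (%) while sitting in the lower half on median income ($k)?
45-54

Chart 2 median median income ($k) ≈ 50; below-median age groups: 18-24, 45-54. Among those, 45-54 has the highest participation rate (%) (≈ 45).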